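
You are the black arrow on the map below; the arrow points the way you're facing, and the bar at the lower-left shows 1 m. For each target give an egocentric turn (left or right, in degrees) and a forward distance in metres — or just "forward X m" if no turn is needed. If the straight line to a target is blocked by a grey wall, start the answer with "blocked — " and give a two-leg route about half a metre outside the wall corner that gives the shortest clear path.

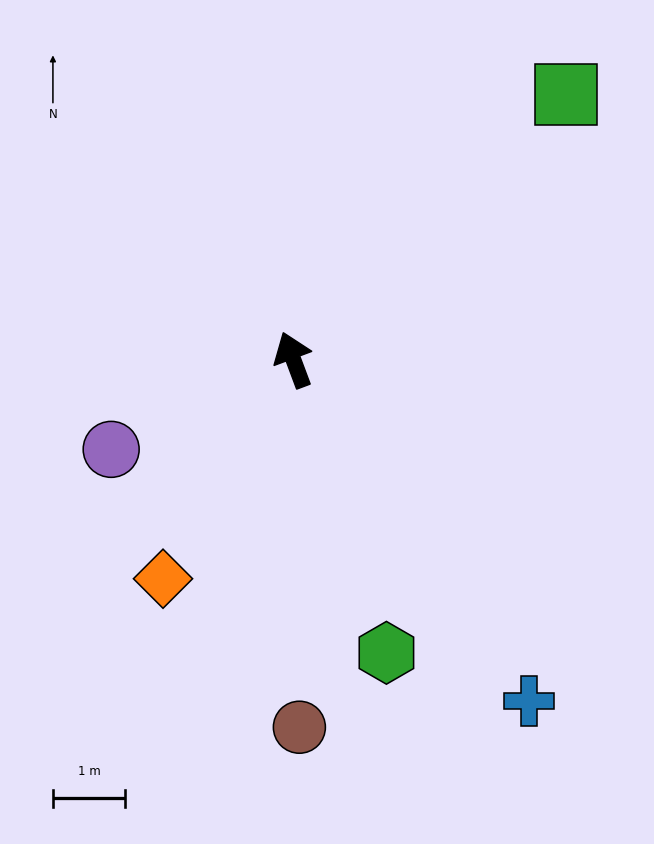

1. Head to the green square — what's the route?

turn right 66°, forward 5.2 m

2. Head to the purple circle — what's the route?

turn left 96°, forward 2.8 m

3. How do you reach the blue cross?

turn right 166°, forward 5.7 m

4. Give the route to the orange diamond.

turn left 129°, forward 3.5 m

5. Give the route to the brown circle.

turn left 160°, forward 5.1 m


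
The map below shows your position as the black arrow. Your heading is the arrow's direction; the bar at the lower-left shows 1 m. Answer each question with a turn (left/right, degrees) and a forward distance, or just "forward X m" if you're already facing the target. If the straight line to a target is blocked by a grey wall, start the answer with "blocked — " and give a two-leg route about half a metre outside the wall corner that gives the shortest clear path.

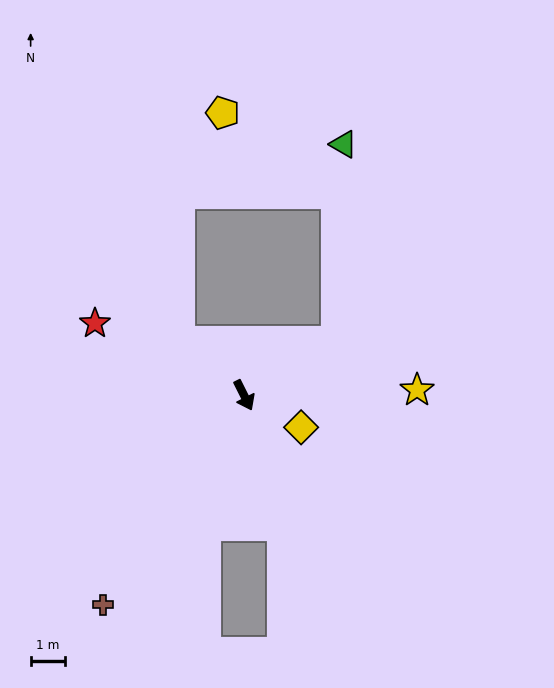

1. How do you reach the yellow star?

turn left 65°, forward 5.0 m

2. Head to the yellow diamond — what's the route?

turn left 34°, forward 1.9 m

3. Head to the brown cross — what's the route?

turn right 61°, forward 7.3 m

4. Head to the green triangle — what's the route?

blocked — turn left 94°, forward 3.1 m, then turn left 57°, forward 5.6 m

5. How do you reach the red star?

turn right 142°, forward 4.8 m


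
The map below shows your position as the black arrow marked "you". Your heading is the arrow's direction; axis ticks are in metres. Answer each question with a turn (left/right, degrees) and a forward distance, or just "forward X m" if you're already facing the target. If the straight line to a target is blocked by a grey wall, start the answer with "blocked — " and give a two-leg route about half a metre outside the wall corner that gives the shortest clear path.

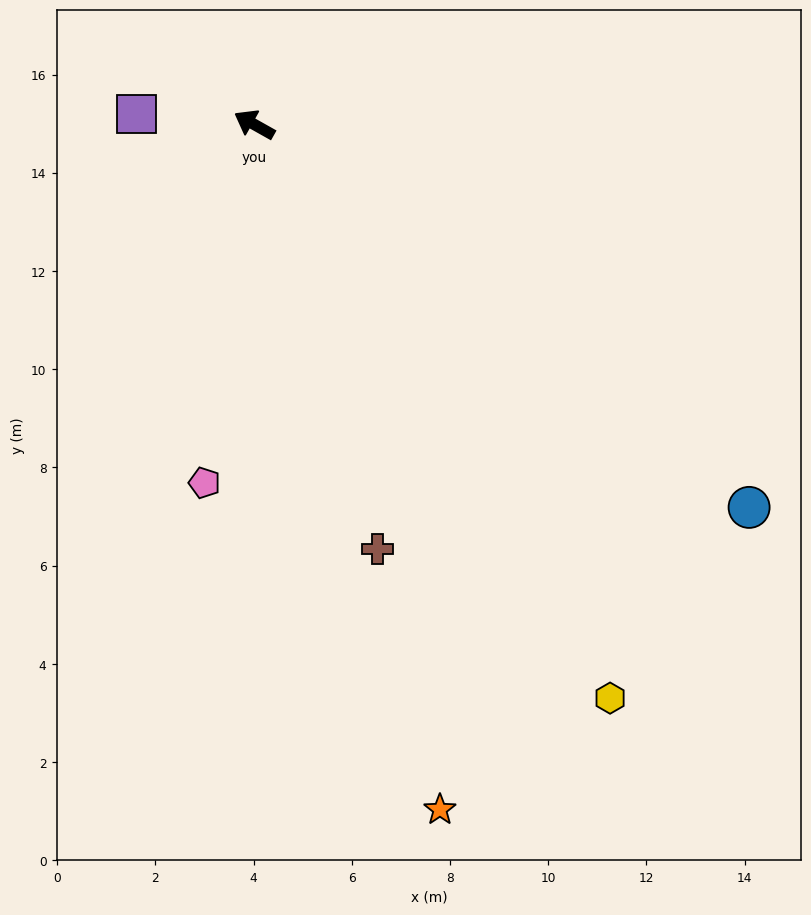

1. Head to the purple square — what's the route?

turn left 24°, forward 2.4 m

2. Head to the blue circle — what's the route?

turn left 172°, forward 12.7 m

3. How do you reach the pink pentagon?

turn left 111°, forward 7.4 m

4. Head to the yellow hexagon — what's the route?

turn left 151°, forward 13.7 m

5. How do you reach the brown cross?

turn left 136°, forward 9.0 m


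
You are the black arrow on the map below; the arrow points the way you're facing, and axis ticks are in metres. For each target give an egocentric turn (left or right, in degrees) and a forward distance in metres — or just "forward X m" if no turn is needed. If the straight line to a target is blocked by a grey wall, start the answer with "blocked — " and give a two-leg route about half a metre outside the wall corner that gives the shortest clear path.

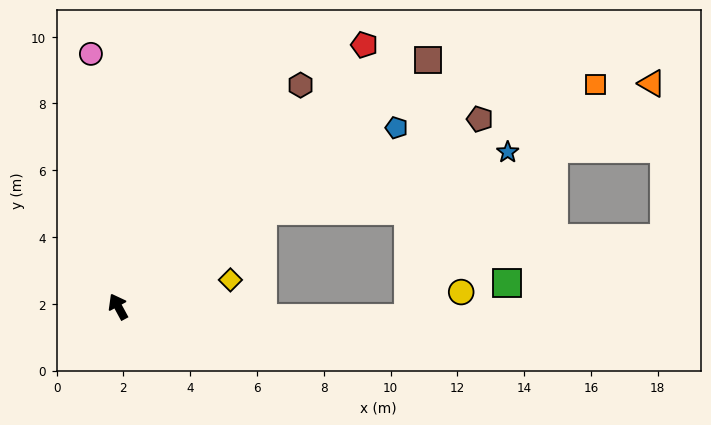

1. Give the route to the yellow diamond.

turn right 105°, forward 3.5 m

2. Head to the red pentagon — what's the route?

turn right 72°, forward 10.8 m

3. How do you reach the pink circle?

turn right 22°, forward 7.6 m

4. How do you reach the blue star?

blocked — turn right 85°, forward 5.2 m, then turn right 20°, forward 7.5 m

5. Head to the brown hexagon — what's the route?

turn right 68°, forward 8.6 m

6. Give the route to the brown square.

turn right 80°, forward 11.9 m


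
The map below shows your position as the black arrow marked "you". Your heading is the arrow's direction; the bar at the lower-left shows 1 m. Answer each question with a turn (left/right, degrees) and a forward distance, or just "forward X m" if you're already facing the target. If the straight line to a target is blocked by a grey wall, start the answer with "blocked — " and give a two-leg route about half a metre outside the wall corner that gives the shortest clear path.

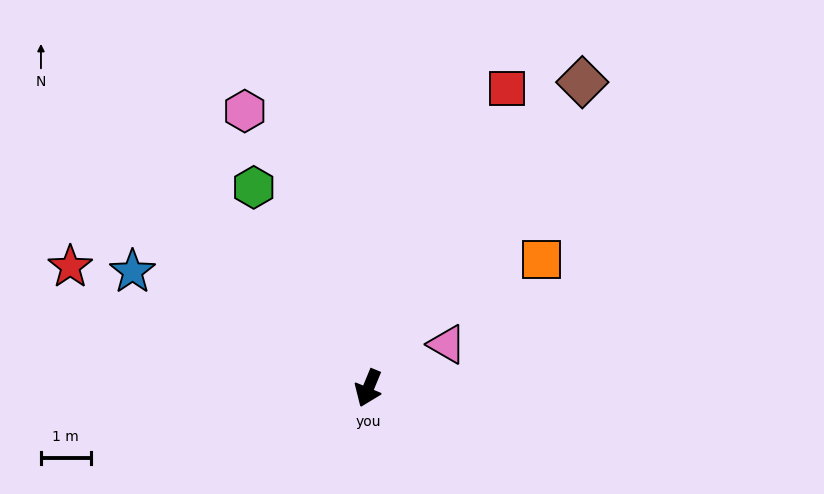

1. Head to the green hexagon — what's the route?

turn right 128°, forward 4.7 m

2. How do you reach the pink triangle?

turn left 142°, forward 1.8 m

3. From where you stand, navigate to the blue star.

turn right 94°, forward 5.3 m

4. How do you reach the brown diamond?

turn left 167°, forward 7.5 m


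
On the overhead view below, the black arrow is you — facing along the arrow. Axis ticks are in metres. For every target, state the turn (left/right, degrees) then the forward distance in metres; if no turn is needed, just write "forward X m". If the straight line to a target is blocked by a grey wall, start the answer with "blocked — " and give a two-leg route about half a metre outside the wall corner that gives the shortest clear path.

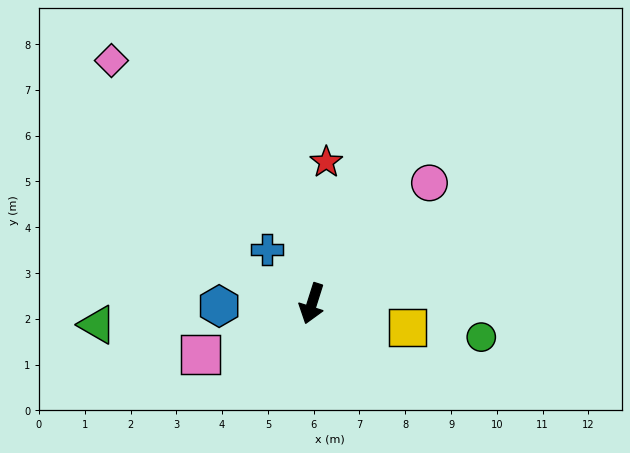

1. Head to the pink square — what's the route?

turn right 48°, forward 2.7 m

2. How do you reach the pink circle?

turn left 153°, forward 3.7 m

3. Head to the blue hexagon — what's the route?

turn right 71°, forward 2.0 m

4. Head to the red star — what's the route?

turn right 168°, forward 3.1 m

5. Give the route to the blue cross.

turn right 123°, forward 1.5 m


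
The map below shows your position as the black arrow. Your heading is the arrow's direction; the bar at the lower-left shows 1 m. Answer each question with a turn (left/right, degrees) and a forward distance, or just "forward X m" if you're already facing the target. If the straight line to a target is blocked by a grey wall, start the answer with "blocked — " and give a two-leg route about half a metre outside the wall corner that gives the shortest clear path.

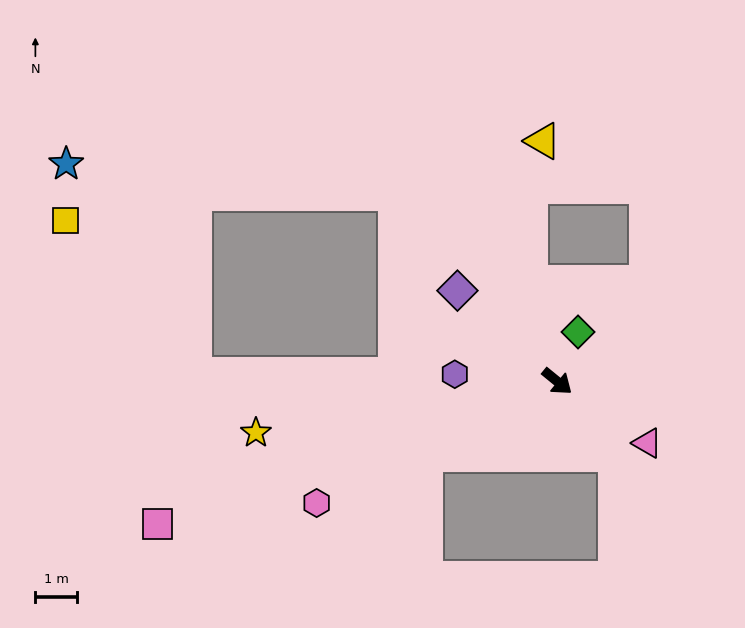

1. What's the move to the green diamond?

turn left 106°, forward 1.3 m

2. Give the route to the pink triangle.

turn left 5°, forward 2.6 m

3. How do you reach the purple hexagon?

turn right 145°, forward 2.5 m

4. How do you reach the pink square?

turn right 121°, forward 10.2 m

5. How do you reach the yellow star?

turn right 131°, forward 7.3 m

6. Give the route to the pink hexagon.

turn right 114°, forward 6.5 m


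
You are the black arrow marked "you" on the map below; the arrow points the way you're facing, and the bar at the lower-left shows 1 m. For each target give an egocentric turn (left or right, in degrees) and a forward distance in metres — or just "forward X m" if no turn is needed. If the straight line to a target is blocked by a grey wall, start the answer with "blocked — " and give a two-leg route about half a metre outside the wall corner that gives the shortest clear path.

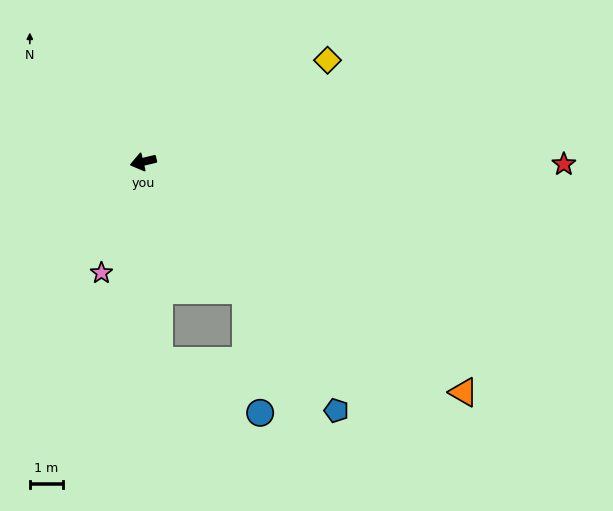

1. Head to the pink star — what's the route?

turn left 56°, forward 3.6 m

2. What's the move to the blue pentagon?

turn left 114°, forward 9.6 m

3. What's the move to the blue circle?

blocked — turn left 115°, forward 5.0 m, then turn right 32°, forward 3.8 m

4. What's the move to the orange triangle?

turn left 131°, forward 12.0 m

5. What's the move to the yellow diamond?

turn right 165°, forward 6.4 m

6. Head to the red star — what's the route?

turn left 166°, forward 12.8 m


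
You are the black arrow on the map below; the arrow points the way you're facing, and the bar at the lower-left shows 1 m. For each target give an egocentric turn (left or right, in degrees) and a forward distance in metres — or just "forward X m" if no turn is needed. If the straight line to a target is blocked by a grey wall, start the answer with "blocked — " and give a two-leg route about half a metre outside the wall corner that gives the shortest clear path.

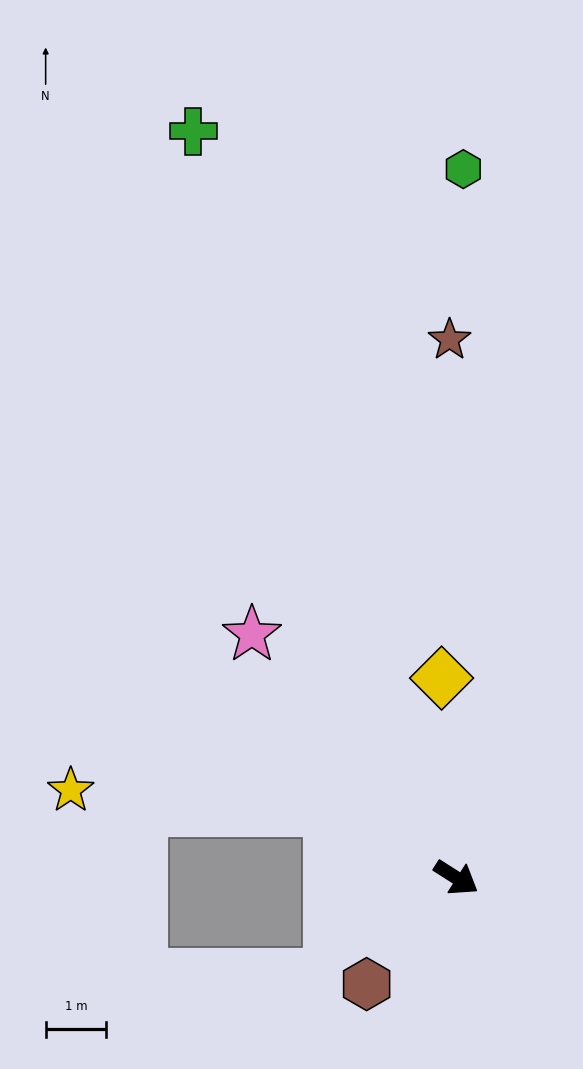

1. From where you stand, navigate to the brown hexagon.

turn right 98°, forward 2.3 m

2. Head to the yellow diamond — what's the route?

turn left 127°, forward 3.3 m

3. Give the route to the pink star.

turn left 163°, forward 5.2 m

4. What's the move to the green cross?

turn left 142°, forward 13.1 m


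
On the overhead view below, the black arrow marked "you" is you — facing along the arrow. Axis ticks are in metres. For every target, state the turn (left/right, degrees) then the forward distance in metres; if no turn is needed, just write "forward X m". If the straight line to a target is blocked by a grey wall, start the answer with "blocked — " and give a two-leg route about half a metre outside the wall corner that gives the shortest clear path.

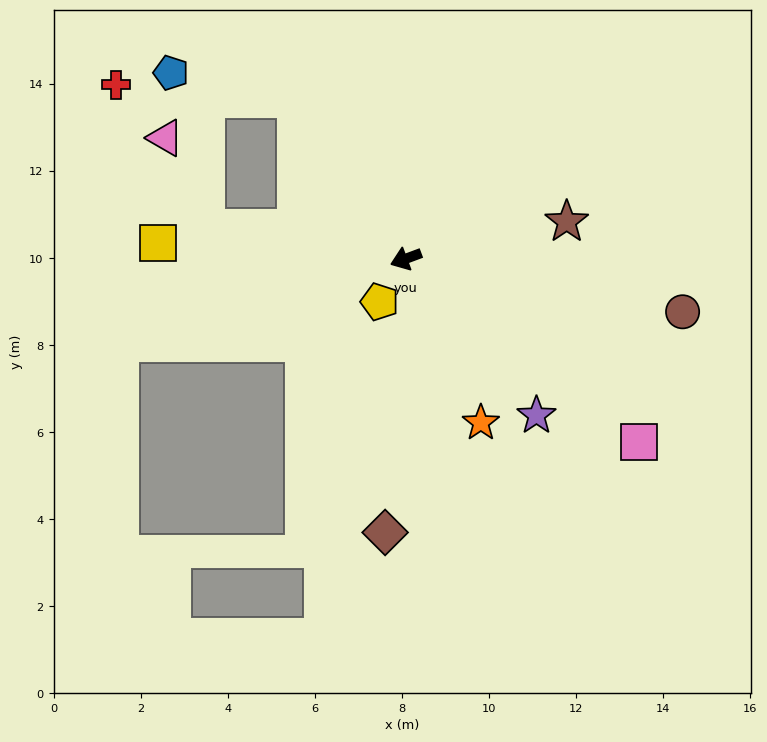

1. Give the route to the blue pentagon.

blocked — turn right 76°, forward 4.5 m, then turn left 43°, forward 2.9 m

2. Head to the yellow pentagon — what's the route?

turn left 38°, forward 1.2 m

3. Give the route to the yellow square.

turn right 24°, forward 5.7 m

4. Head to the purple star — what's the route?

turn left 109°, forward 4.7 m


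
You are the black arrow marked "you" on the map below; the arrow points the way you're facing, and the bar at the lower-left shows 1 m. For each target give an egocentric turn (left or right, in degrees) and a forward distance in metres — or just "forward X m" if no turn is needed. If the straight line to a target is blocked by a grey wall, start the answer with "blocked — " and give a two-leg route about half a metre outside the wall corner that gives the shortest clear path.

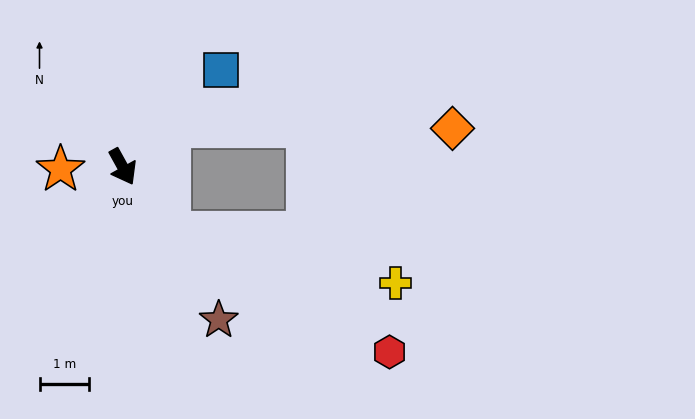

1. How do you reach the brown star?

turn left 3°, forward 3.6 m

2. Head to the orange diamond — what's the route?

blocked — turn left 102°, forward 1.2 m, then turn right 41°, forward 5.7 m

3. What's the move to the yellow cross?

blocked — turn left 7°, forward 1.6 m, then turn left 41°, forward 4.6 m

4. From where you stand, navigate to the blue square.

turn left 105°, forward 2.8 m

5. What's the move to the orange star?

turn right 117°, forward 1.2 m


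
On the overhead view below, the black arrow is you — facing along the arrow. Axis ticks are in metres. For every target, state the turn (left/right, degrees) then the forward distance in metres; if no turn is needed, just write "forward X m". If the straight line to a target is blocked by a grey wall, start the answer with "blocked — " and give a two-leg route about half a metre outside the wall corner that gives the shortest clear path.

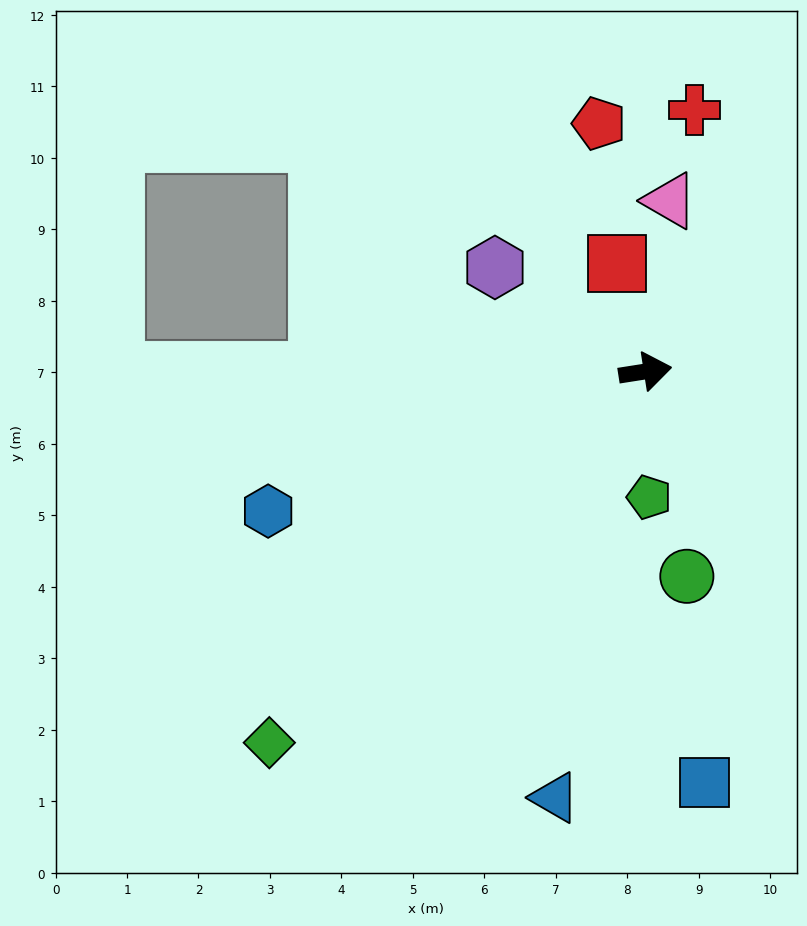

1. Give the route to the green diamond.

turn right 144°, forward 7.4 m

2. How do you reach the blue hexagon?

turn right 169°, forward 5.6 m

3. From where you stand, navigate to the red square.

turn left 96°, forward 1.6 m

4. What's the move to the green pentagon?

turn right 97°, forward 1.8 m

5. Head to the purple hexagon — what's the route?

turn left 136°, forward 2.6 m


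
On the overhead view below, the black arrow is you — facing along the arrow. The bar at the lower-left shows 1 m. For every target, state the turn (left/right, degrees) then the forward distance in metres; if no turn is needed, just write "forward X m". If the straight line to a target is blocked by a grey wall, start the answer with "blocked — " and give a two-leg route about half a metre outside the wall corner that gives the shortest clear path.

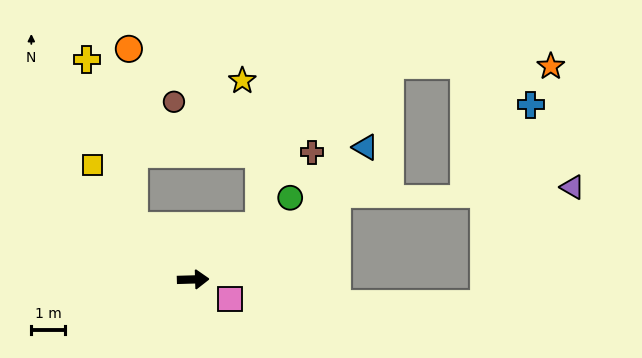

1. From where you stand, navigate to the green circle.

turn left 38°, forward 3.8 m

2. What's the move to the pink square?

turn right 29°, forward 1.2 m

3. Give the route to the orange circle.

blocked — turn left 136°, forward 2.4 m, then turn right 46°, forward 5.3 m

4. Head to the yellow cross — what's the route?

blocked — turn left 136°, forward 2.4 m, then turn right 32°, forward 5.1 m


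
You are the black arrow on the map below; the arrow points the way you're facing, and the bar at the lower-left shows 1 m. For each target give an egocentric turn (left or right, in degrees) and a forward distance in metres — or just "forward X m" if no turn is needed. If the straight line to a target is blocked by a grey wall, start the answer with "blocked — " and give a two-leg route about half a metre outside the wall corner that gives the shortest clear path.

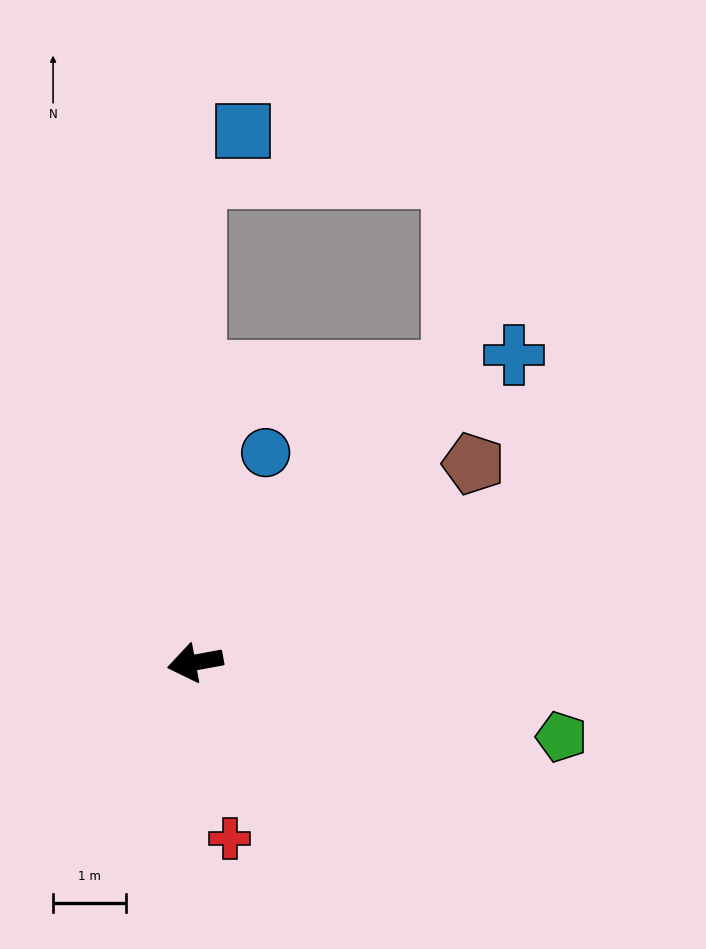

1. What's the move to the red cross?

turn left 91°, forward 2.5 m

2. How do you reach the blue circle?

turn right 119°, forward 3.0 m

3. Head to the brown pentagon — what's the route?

turn right 155°, forward 4.7 m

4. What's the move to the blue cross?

turn right 147°, forward 6.1 m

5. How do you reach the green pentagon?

turn left 158°, forward 5.1 m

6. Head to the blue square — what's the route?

blocked — turn right 100°, forward 6.7 m, then turn right 46°, forward 0.9 m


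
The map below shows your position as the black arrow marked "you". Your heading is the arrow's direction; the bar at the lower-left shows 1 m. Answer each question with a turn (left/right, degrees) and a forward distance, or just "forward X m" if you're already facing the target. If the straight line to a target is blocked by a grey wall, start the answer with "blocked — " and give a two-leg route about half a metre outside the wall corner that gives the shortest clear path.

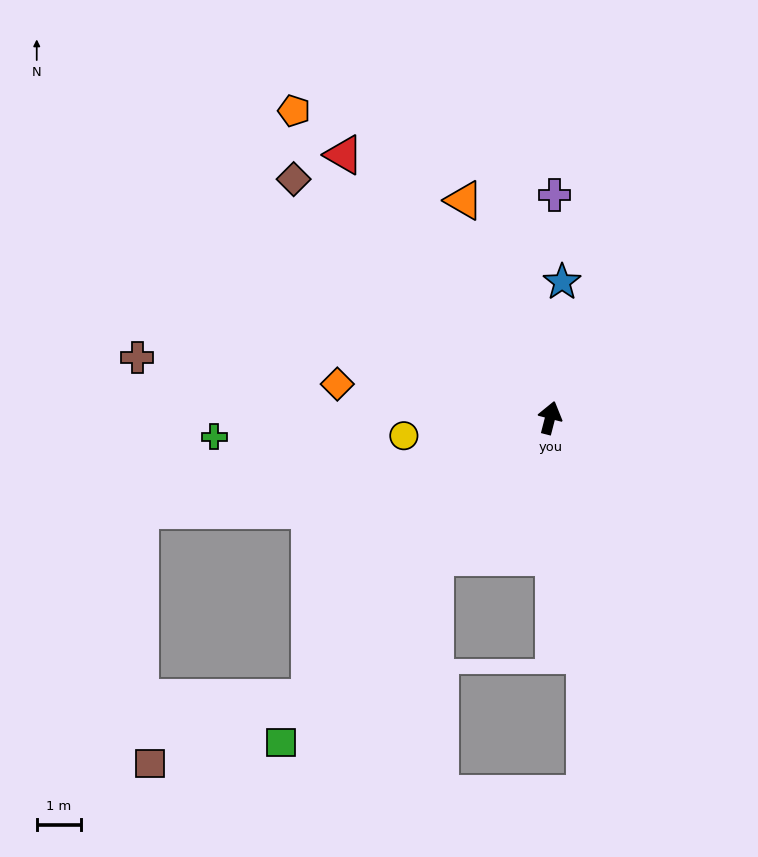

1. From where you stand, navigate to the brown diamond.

turn left 62°, forward 8.0 m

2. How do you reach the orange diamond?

turn left 95°, forward 4.9 m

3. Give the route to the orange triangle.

turn left 36°, forward 5.3 m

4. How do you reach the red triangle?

turn left 53°, forward 7.6 m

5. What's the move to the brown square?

blocked — turn left 154°, forward 8.4 m, then turn right 27°, forward 3.9 m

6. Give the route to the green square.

turn left 155°, forward 9.6 m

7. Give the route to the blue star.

turn left 9°, forward 3.1 m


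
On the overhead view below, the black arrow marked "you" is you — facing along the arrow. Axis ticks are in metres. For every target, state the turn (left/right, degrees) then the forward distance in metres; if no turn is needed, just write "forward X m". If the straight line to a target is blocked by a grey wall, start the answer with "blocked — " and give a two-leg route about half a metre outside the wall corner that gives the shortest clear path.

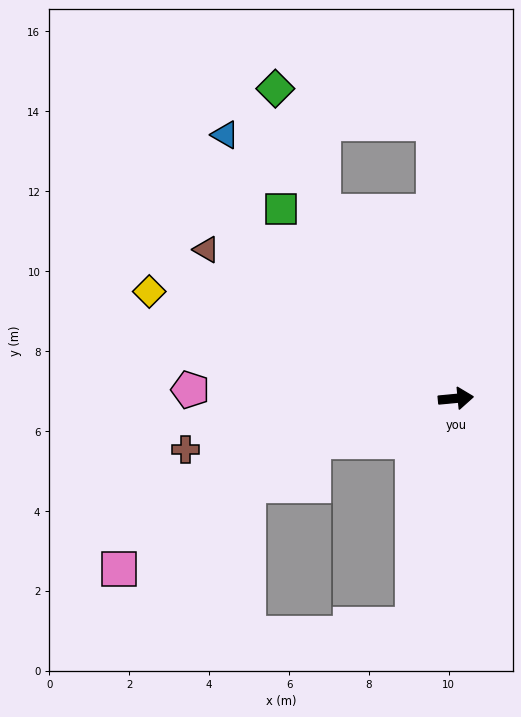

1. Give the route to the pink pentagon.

turn left 173°, forward 6.7 m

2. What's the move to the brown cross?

turn right 175°, forward 6.9 m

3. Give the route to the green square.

turn left 127°, forward 6.4 m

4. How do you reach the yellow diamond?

turn left 155°, forward 8.1 m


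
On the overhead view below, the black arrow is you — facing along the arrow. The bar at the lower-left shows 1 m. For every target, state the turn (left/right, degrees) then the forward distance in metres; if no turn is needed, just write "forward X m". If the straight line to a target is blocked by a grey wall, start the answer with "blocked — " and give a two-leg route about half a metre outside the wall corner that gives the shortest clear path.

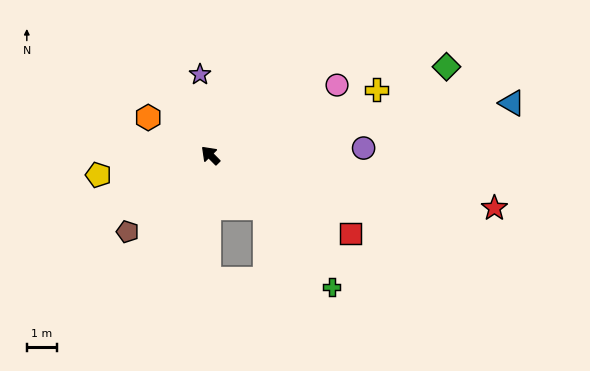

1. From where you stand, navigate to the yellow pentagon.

turn left 55°, forward 3.8 m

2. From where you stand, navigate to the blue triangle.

turn right 125°, forward 10.2 m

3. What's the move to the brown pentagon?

turn left 88°, forward 3.8 m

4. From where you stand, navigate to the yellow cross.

turn right 113°, forward 5.9 m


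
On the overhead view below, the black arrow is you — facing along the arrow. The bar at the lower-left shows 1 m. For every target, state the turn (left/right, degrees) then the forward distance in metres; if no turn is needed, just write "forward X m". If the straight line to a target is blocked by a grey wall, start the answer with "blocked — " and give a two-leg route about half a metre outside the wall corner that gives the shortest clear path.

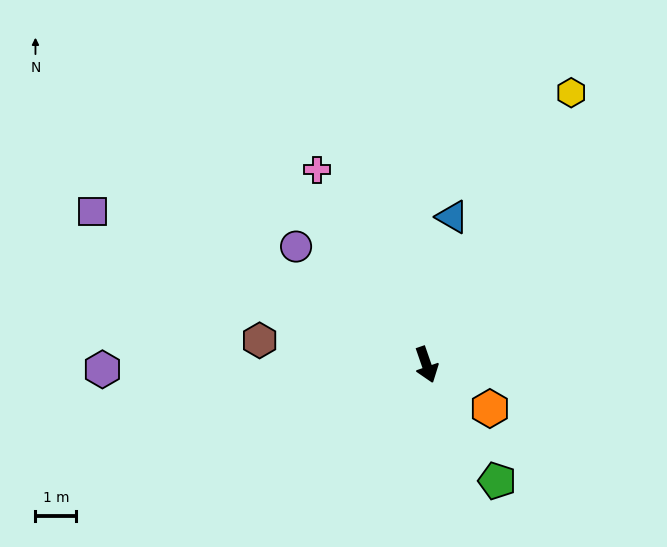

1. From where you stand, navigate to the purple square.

turn right 134°, forward 9.0 m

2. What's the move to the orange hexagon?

turn left 36°, forward 1.9 m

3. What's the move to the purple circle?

turn right 151°, forward 4.3 m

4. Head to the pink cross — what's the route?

turn right 170°, forward 5.5 m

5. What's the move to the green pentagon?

turn left 12°, forward 3.3 m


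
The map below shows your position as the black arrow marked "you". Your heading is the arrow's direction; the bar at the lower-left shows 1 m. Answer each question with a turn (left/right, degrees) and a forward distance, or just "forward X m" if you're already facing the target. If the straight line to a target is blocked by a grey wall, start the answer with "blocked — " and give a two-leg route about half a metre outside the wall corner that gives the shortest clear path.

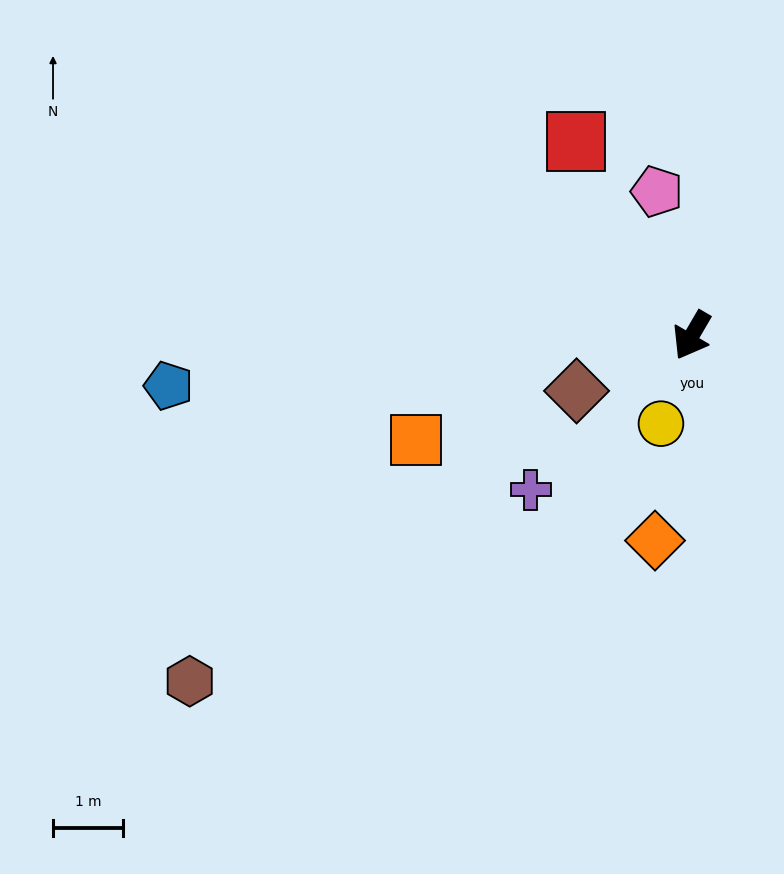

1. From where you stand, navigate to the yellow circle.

turn left 11°, forward 1.3 m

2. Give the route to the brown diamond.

turn right 34°, forward 1.8 m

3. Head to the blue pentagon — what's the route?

turn right 54°, forward 7.5 m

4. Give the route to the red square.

turn right 119°, forward 3.2 m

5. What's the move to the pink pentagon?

turn right 136°, forward 2.1 m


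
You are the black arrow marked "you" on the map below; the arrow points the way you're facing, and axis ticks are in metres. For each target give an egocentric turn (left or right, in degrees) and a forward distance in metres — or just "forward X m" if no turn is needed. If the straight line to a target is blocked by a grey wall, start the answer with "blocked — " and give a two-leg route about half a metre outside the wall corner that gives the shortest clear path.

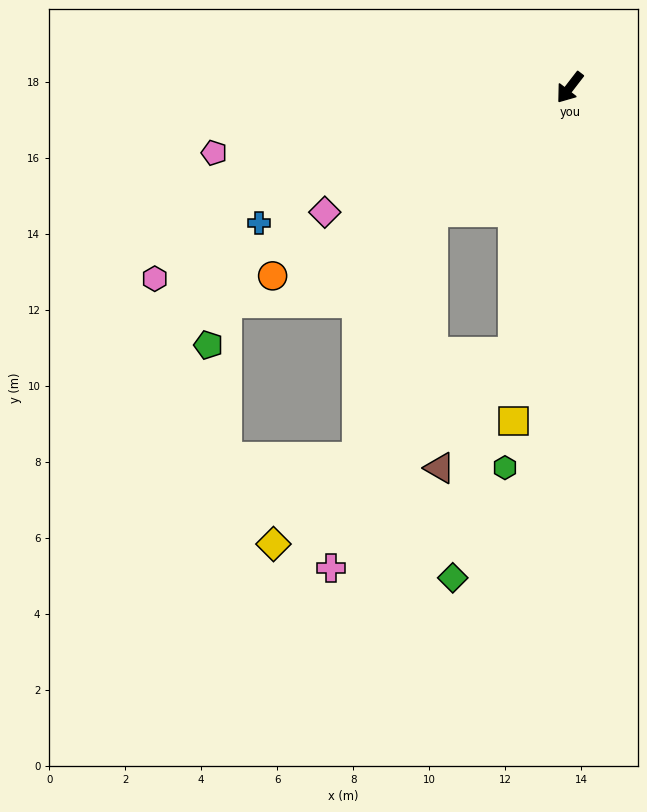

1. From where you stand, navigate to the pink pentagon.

turn right 42°, forward 9.5 m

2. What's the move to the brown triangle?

blocked — turn left 26°, forward 7.1 m, then turn right 21°, forward 3.6 m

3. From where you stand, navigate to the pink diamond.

turn right 25°, forward 7.2 m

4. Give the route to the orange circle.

turn right 20°, forward 9.3 m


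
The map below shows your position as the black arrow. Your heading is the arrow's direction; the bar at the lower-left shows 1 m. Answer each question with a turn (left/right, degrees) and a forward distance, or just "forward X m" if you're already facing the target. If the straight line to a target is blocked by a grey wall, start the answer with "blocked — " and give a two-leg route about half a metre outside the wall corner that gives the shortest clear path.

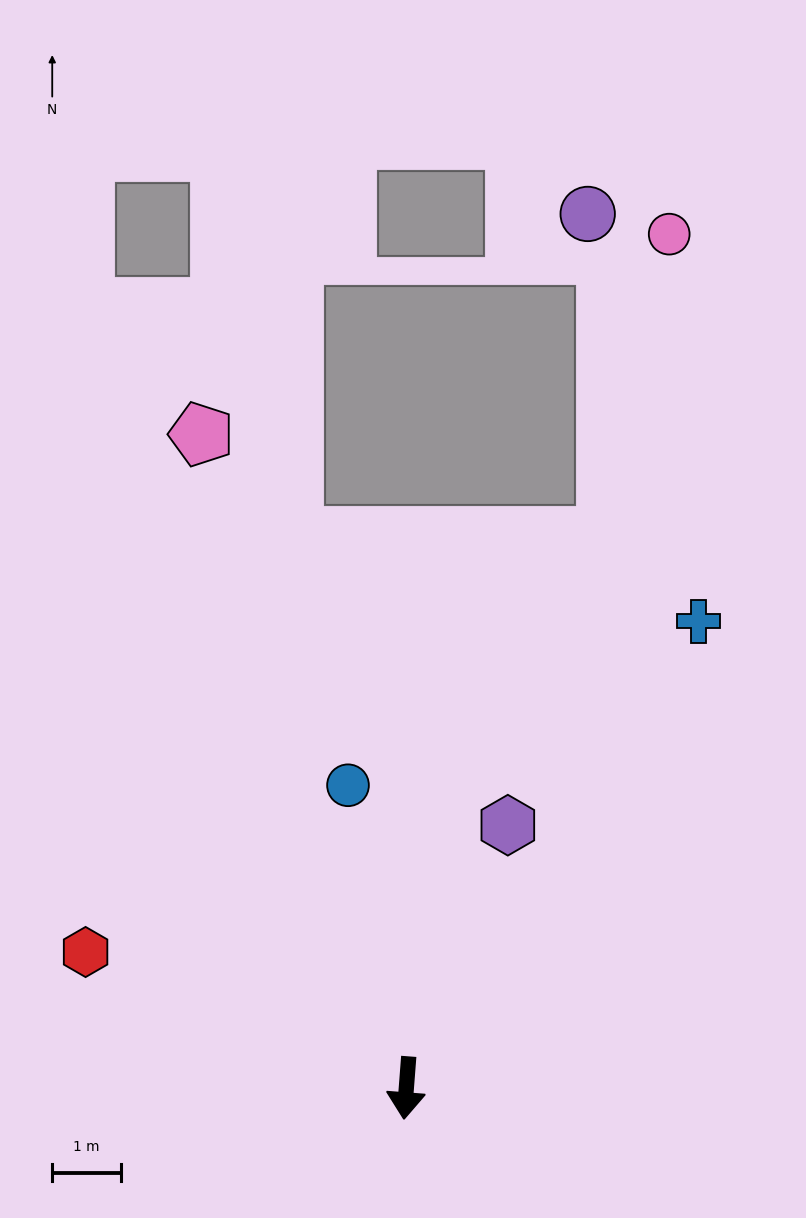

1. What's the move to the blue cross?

turn left 152°, forward 8.0 m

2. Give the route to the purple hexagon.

turn left 163°, forward 4.1 m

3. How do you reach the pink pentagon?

turn right 158°, forward 10.0 m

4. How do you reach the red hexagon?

turn right 109°, forward 5.1 m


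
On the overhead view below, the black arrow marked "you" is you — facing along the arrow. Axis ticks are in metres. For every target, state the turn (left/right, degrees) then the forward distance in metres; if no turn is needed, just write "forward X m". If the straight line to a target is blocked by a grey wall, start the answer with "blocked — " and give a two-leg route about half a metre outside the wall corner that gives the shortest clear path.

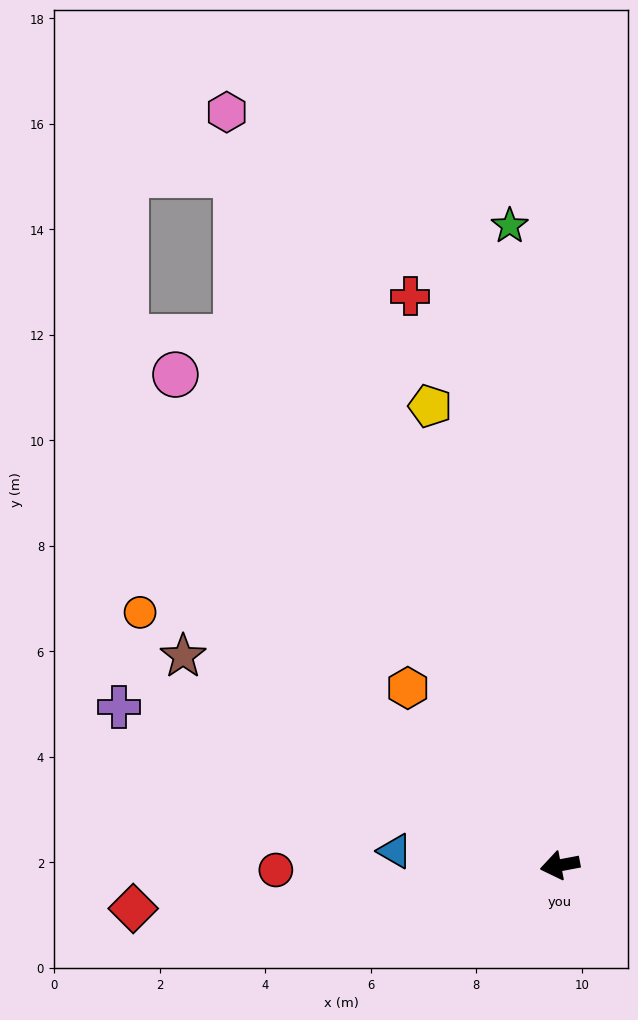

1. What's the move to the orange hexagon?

turn right 60°, forward 4.4 m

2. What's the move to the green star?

turn right 96°, forward 12.2 m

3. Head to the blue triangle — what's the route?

turn right 16°, forward 3.1 m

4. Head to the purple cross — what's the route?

turn right 30°, forward 8.9 m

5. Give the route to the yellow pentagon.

turn right 85°, forward 9.0 m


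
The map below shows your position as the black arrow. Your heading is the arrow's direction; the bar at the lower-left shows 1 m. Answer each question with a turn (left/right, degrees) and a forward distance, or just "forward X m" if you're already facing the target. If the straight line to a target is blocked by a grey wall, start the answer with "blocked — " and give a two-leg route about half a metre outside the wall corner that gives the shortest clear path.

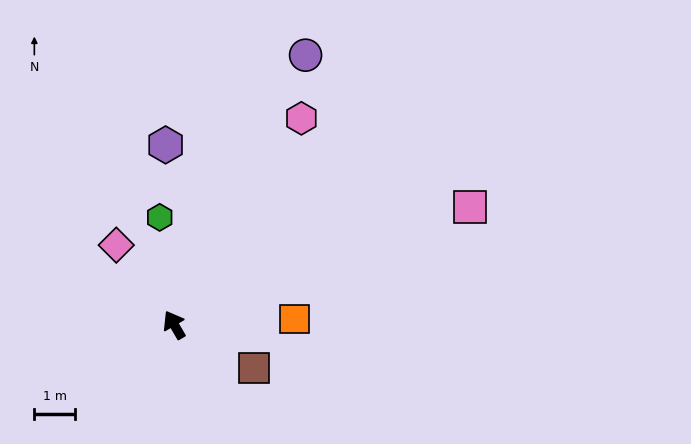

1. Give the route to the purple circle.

turn right 56°, forward 7.4 m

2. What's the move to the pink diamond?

turn left 6°, forward 2.4 m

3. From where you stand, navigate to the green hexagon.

turn right 23°, forward 2.7 m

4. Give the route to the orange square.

turn right 117°, forward 3.0 m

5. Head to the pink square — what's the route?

turn right 99°, forward 7.8 m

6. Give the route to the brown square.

turn right 149°, forward 2.2 m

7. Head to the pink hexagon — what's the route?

turn right 62°, forward 6.0 m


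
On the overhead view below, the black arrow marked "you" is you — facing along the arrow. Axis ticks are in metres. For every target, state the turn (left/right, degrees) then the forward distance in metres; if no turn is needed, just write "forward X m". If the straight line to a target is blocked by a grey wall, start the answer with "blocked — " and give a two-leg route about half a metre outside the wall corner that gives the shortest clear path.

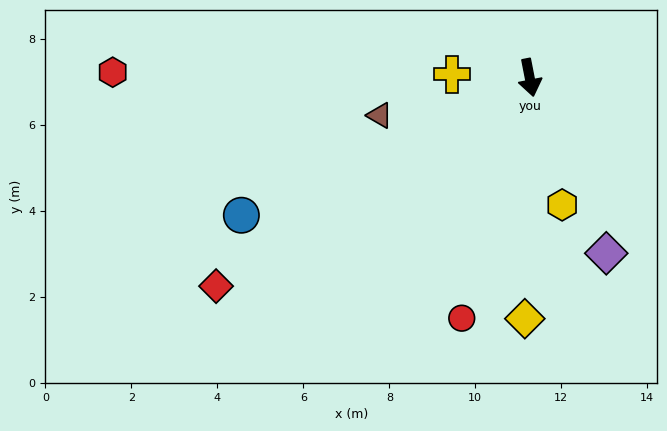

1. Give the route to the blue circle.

turn right 76°, forward 7.4 m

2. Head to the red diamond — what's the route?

turn right 67°, forward 8.8 m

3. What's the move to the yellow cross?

turn right 104°, forward 1.8 m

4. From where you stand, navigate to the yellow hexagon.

turn left 3°, forward 3.1 m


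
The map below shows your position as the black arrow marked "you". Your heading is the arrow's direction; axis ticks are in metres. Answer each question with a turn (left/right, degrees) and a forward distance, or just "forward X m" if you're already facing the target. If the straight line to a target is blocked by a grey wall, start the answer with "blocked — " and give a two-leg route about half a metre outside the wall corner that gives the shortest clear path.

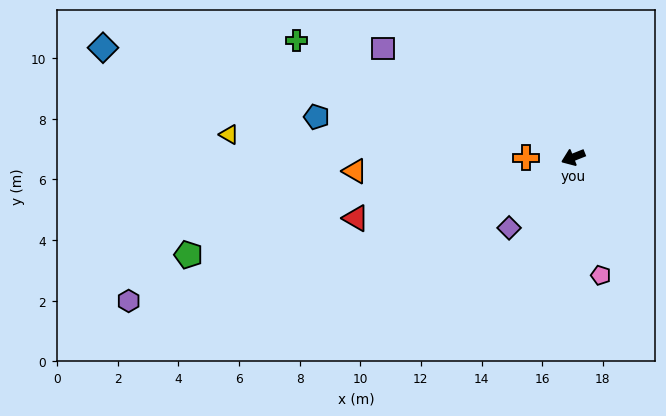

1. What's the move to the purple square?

turn right 51°, forward 7.2 m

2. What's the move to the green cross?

turn right 45°, forward 9.9 m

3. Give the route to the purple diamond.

turn left 26°, forward 3.1 m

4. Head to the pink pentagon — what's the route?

turn left 81°, forward 4.0 m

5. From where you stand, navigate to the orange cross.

turn right 21°, forward 1.6 m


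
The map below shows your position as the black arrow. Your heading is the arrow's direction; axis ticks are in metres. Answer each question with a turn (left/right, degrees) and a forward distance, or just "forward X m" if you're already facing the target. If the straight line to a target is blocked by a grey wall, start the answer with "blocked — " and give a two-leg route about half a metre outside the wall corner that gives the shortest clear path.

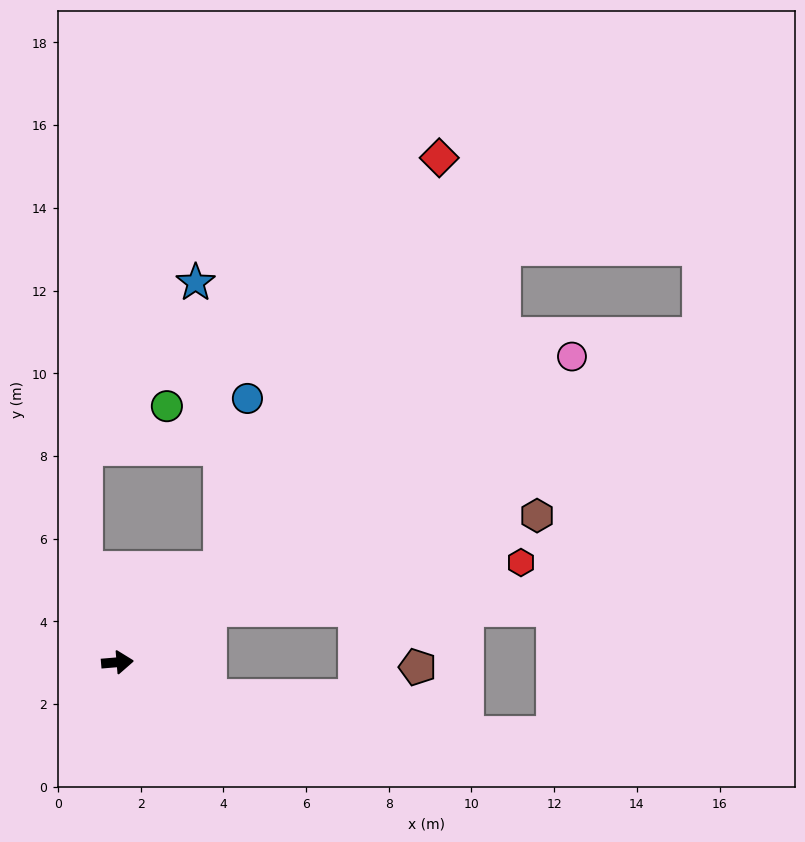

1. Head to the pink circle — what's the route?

turn left 29°, forward 13.2 m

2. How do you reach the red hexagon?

blocked — turn left 25°, forward 2.6 m, then turn right 21°, forward 7.6 m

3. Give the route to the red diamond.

blocked — turn left 37°, forward 3.4 m, then turn left 20°, forward 11.2 m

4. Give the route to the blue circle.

blocked — turn left 37°, forward 3.4 m, then turn left 39°, forward 4.2 m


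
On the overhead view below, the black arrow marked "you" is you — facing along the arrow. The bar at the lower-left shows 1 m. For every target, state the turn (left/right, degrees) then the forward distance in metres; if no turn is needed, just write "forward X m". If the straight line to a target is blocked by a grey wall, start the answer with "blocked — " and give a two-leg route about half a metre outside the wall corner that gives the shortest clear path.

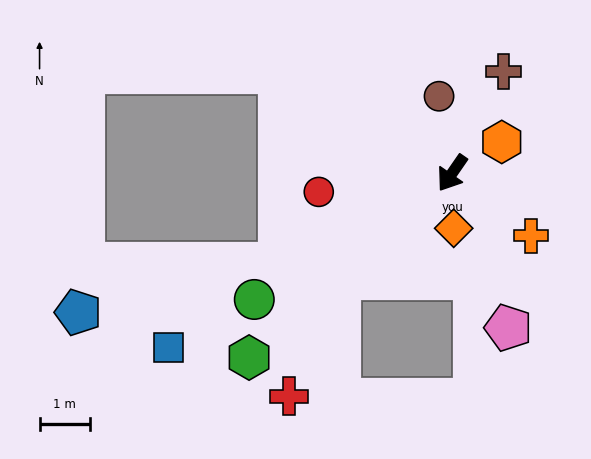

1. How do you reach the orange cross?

turn left 86°, forward 2.0 m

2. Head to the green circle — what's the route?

turn right 23°, forward 4.7 m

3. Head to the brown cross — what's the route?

turn right 172°, forward 2.3 m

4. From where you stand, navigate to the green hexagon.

turn right 13°, forward 5.5 m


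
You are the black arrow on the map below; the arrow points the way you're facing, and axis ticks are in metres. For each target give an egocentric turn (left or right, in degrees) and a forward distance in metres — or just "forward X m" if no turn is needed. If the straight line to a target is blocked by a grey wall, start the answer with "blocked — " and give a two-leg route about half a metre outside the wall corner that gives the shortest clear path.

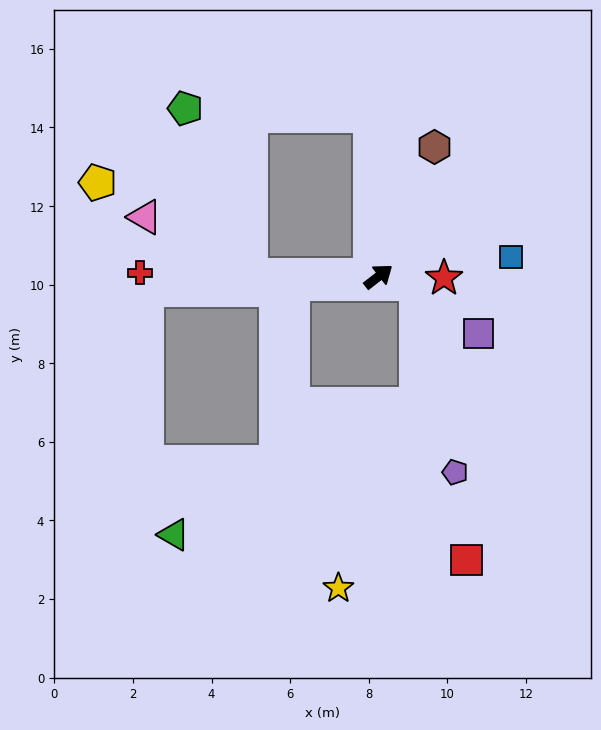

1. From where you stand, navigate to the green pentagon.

blocked — turn left 142°, forward 3.2 m, then turn right 68°, forward 4.6 m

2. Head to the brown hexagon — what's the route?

turn left 29°, forward 3.6 m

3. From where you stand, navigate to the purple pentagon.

blocked — turn right 49°, forward 1.0 m, then turn right 67°, forward 4.9 m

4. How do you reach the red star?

turn right 39°, forward 1.7 m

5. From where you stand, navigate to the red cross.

turn left 141°, forward 6.1 m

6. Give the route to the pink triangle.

blocked — turn left 142°, forward 3.2 m, then turn right 29°, forward 3.1 m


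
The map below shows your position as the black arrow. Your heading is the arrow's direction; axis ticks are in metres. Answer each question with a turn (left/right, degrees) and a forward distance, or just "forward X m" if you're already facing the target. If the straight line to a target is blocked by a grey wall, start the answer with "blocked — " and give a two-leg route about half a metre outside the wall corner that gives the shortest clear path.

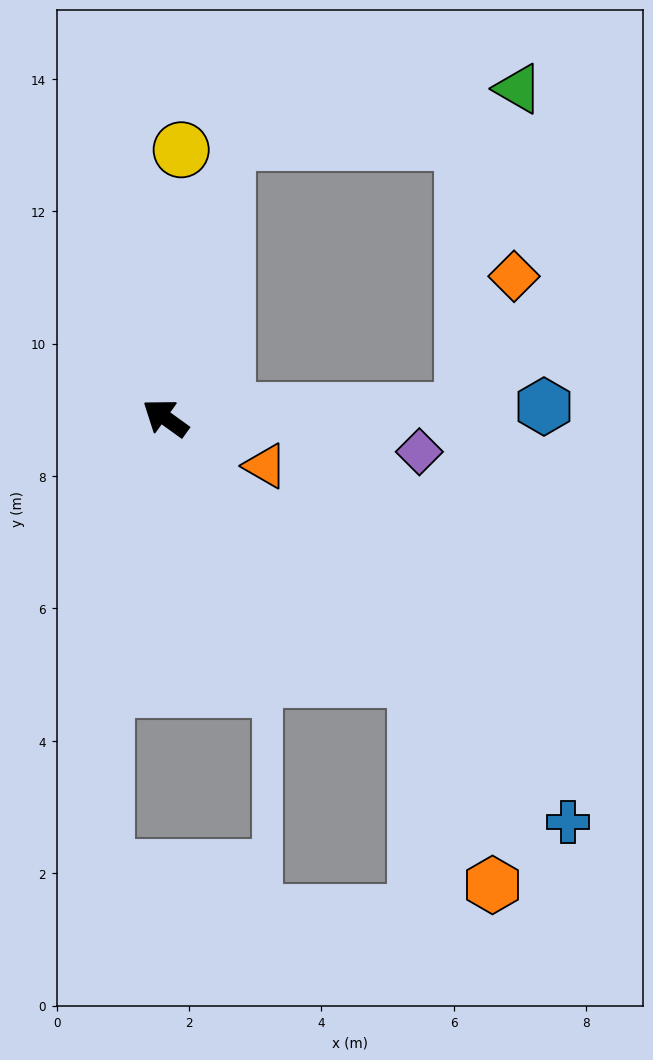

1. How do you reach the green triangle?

blocked — turn right 67°, forward 4.3 m, then turn right 67°, forward 4.5 m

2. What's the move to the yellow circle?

turn right 58°, forward 4.1 m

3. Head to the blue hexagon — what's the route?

turn right 143°, forward 5.7 m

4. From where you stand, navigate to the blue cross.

turn left 171°, forward 8.6 m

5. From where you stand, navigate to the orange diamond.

blocked — turn right 143°, forward 4.5 m, then turn left 68°, forward 2.2 m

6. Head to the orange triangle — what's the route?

turn right 170°, forward 1.7 m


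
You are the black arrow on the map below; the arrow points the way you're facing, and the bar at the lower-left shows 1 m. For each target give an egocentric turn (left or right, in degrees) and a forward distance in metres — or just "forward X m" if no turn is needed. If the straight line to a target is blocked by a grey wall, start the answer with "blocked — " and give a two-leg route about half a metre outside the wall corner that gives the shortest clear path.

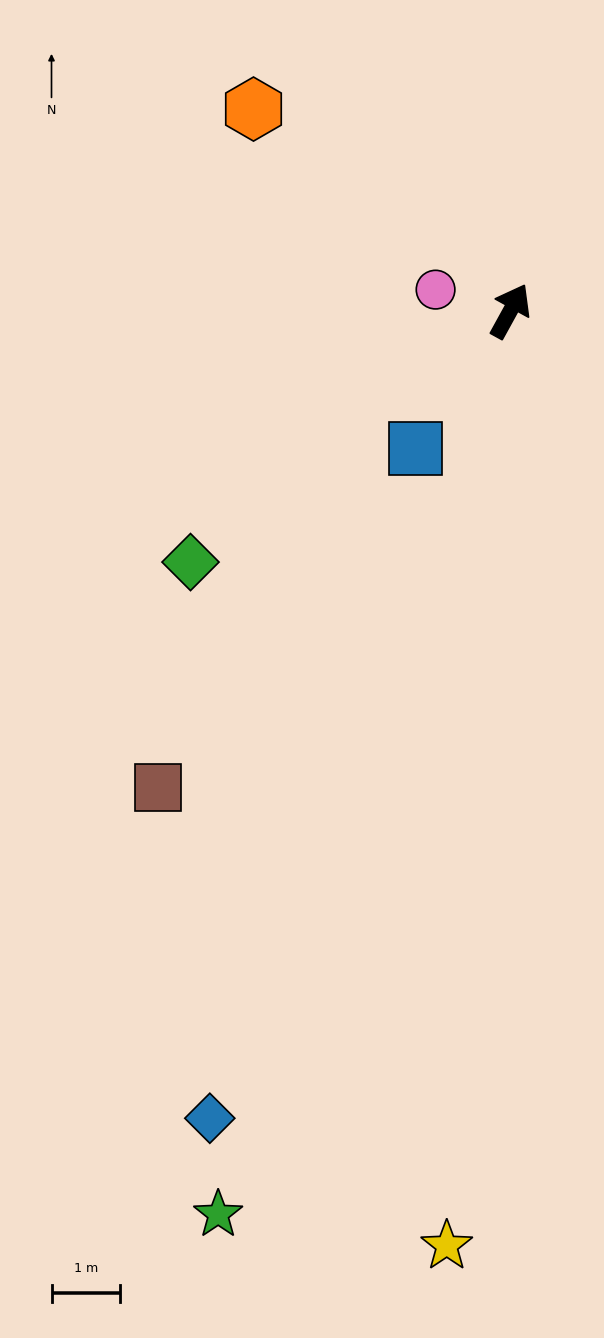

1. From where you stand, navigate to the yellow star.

turn right 155°, forward 13.6 m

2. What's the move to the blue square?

turn left 174°, forward 2.4 m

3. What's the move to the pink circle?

turn left 103°, forward 1.1 m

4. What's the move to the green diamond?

turn left 157°, forward 5.9 m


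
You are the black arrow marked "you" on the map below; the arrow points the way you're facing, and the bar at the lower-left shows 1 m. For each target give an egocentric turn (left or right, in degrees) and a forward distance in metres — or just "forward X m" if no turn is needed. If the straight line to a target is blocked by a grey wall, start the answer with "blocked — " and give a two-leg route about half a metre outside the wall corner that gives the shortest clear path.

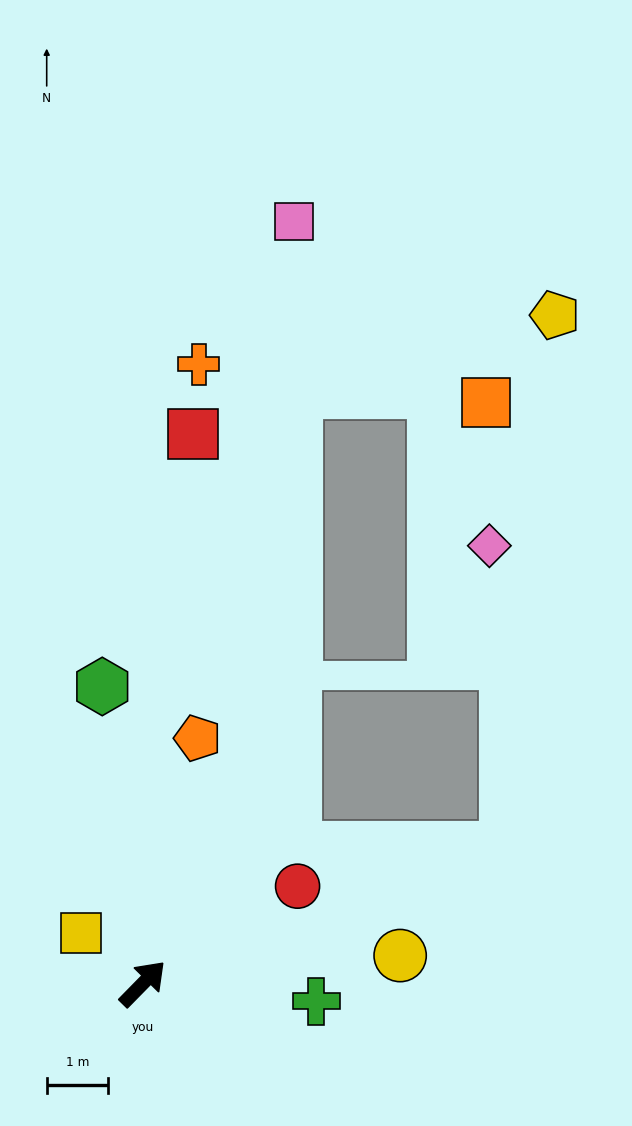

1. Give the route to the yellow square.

turn left 95°, forward 1.3 m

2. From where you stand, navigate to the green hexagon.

turn left 52°, forward 4.9 m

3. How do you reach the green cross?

turn right 51°, forward 2.8 m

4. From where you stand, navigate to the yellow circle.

turn right 39°, forward 4.2 m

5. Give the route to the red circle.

turn right 13°, forward 3.0 m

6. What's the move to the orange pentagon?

turn left 32°, forward 4.1 m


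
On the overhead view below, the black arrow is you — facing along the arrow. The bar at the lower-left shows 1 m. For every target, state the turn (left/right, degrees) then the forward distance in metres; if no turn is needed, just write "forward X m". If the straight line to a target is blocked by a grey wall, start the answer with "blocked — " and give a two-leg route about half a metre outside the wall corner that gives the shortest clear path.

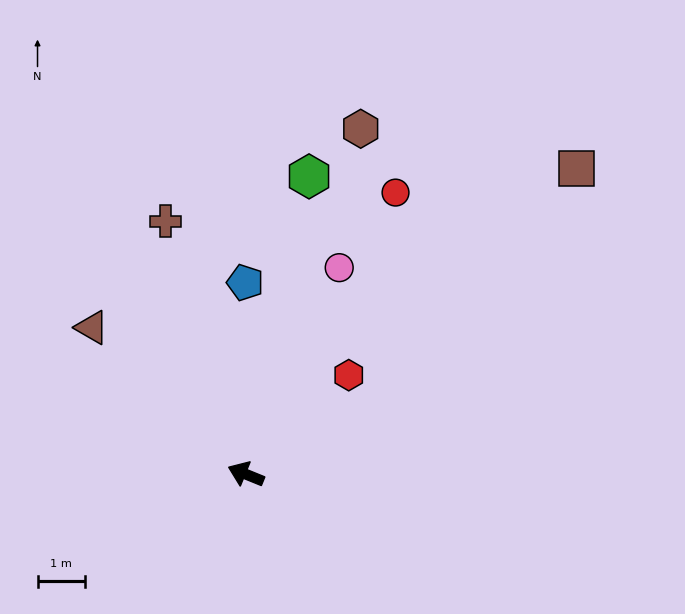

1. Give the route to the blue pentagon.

turn right 68°, forward 4.0 m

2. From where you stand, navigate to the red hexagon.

turn right 114°, forward 3.0 m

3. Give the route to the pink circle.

turn right 92°, forward 4.8 m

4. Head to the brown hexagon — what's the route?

turn right 86°, forward 7.7 m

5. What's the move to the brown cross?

turn right 50°, forward 5.6 m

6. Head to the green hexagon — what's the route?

turn right 80°, forward 6.4 m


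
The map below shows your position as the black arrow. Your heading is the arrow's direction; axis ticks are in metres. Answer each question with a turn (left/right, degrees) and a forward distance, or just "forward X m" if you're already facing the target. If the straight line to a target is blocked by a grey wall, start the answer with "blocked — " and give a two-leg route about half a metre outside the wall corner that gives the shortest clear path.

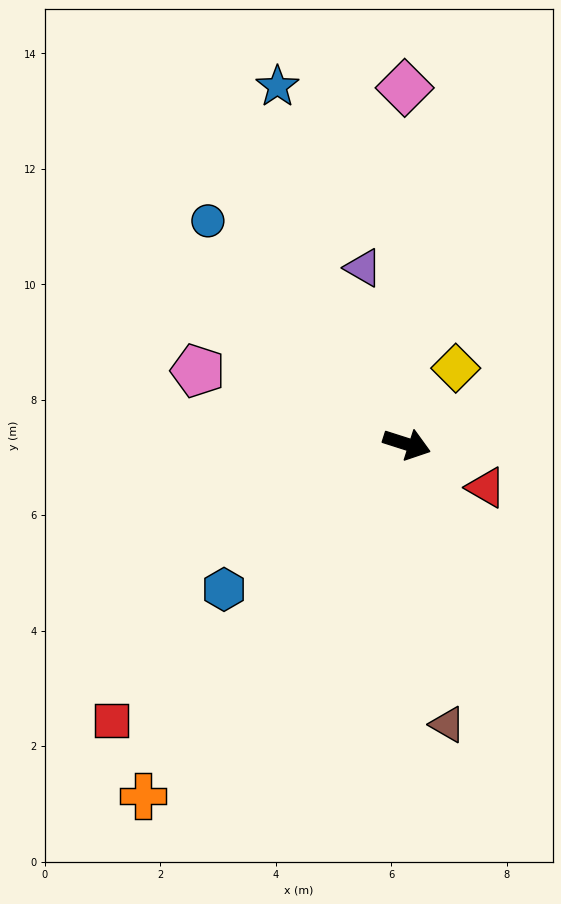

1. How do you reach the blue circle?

turn left 149°, forward 5.2 m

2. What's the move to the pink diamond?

turn left 108°, forward 6.2 m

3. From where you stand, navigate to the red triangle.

turn right 11°, forward 1.6 m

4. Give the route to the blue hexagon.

turn right 124°, forward 4.0 m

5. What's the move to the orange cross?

turn right 109°, forward 7.6 m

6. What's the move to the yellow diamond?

turn left 75°, forward 1.6 m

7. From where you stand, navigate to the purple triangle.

turn left 122°, forward 3.1 m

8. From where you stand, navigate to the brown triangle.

turn right 64°, forward 4.9 m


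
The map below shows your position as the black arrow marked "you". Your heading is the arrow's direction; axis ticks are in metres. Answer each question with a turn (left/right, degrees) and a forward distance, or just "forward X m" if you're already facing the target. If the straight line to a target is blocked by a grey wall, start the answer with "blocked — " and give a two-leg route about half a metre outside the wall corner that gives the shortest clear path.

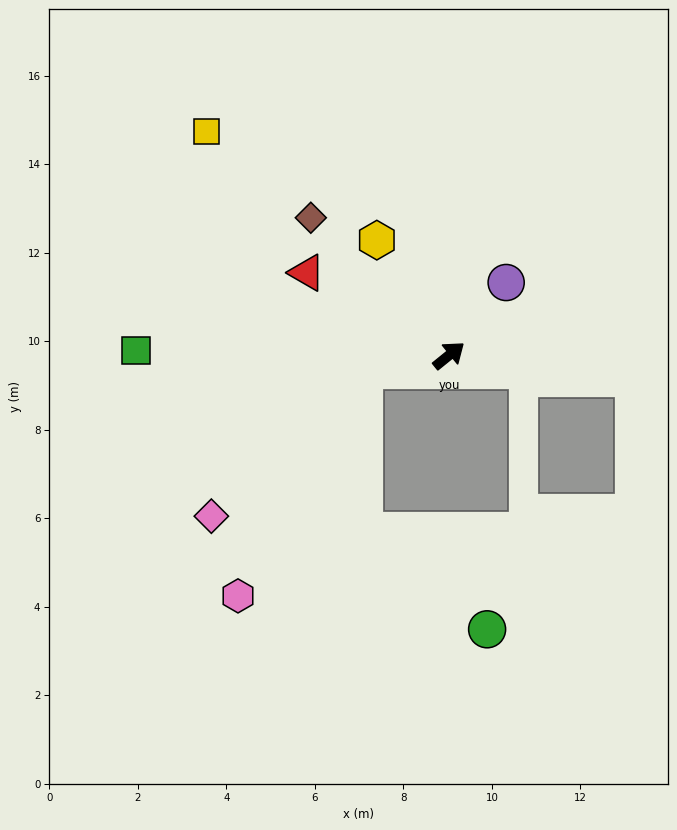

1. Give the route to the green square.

turn left 140°, forward 7.1 m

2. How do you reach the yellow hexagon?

turn left 83°, forward 3.1 m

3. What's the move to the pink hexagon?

blocked — turn left 151°, forward 2.0 m, then turn left 51°, forward 5.8 m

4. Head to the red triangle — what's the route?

turn left 111°, forward 3.7 m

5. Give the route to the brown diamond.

turn left 96°, forward 4.4 m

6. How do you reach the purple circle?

turn left 13°, forward 2.1 m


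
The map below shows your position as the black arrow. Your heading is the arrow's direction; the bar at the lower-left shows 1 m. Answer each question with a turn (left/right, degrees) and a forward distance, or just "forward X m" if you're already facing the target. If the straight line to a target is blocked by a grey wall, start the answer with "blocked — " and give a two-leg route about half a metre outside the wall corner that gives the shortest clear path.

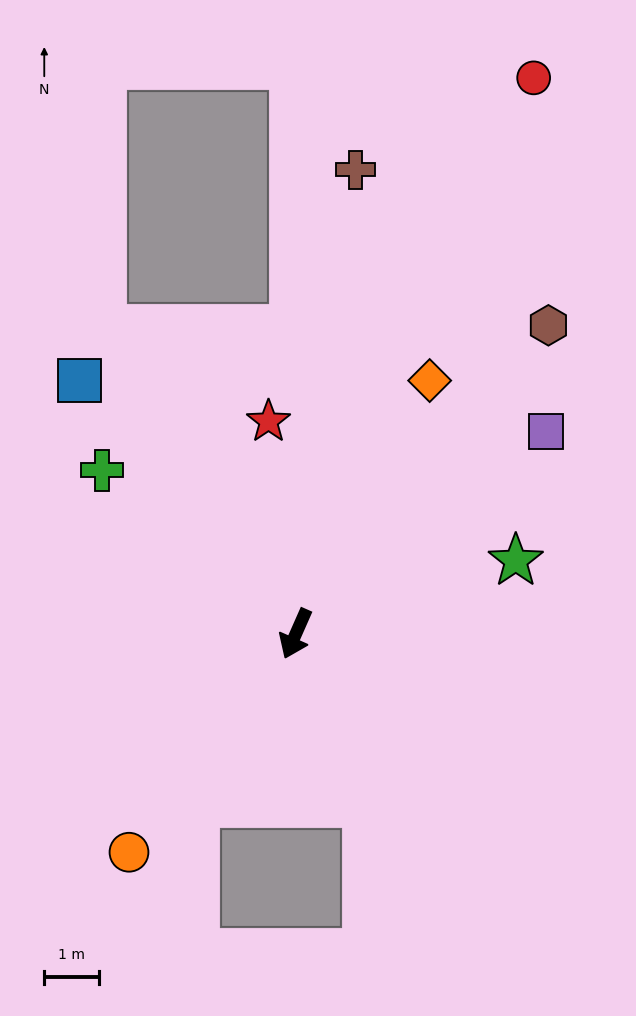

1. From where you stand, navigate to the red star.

turn right 149°, forward 3.9 m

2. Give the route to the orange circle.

turn right 14°, forward 5.0 m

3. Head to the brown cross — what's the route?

turn right 163°, forward 8.5 m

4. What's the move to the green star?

turn left 132°, forward 4.2 m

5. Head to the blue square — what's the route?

turn right 116°, forward 6.0 m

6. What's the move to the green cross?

turn right 106°, forward 4.6 m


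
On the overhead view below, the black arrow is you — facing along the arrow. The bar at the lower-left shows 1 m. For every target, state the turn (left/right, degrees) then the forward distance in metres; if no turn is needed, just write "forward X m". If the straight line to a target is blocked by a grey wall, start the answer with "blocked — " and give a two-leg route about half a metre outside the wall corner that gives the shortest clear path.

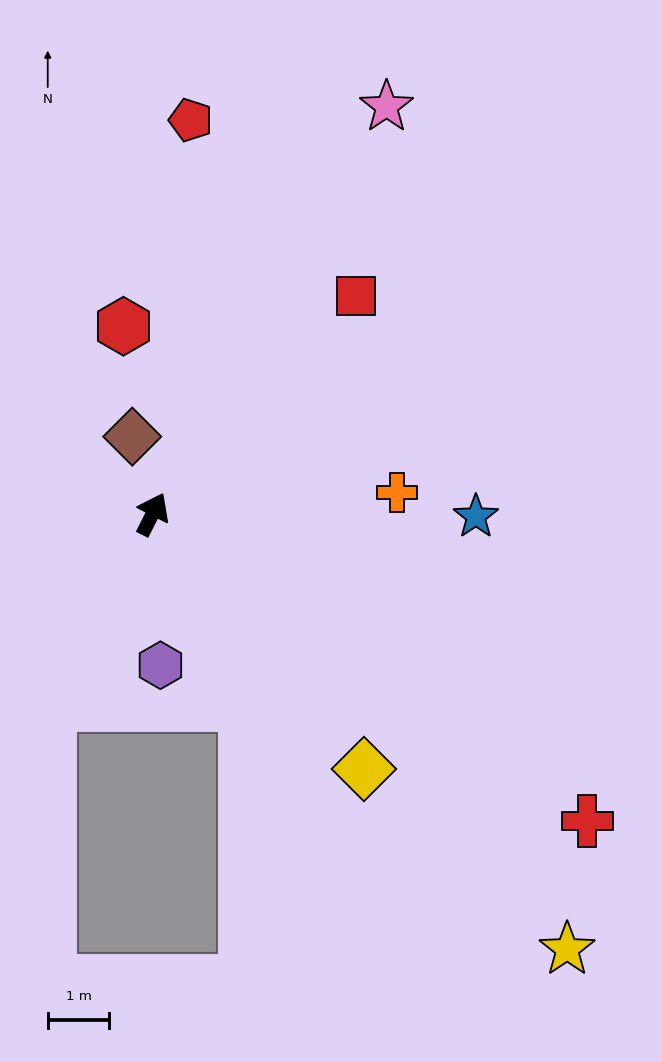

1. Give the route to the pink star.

turn right 3°, forward 7.6 m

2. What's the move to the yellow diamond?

turn right 114°, forward 5.4 m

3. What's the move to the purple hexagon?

turn right 150°, forward 2.5 m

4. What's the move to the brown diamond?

turn left 41°, forward 1.3 m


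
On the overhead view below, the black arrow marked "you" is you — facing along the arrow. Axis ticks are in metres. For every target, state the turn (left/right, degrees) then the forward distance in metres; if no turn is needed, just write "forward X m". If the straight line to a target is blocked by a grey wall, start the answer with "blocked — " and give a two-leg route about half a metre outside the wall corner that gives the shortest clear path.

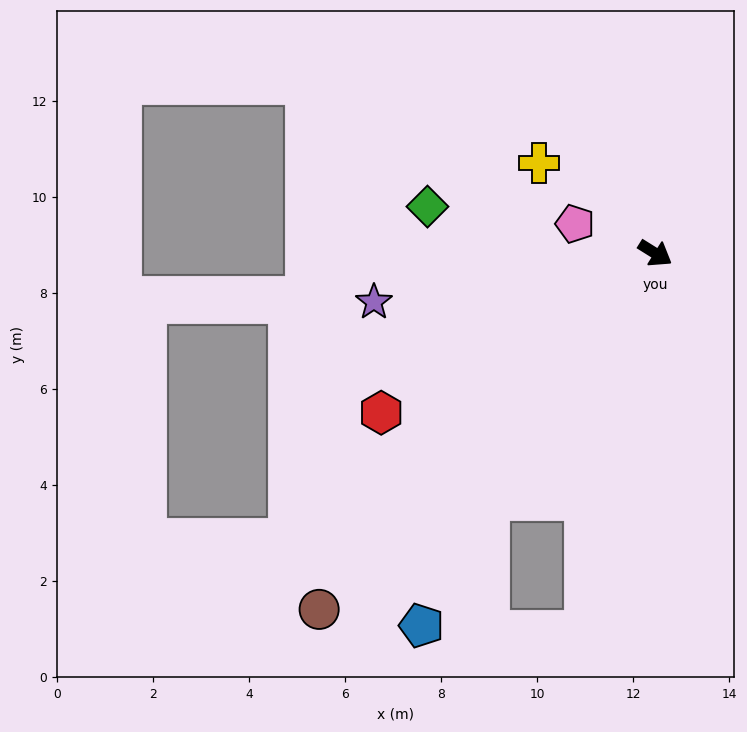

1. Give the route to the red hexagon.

turn right 118°, forward 6.6 m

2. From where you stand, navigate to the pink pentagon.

turn right 168°, forward 1.8 m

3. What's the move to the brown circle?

turn right 101°, forward 10.2 m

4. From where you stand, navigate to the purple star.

turn right 138°, forward 6.0 m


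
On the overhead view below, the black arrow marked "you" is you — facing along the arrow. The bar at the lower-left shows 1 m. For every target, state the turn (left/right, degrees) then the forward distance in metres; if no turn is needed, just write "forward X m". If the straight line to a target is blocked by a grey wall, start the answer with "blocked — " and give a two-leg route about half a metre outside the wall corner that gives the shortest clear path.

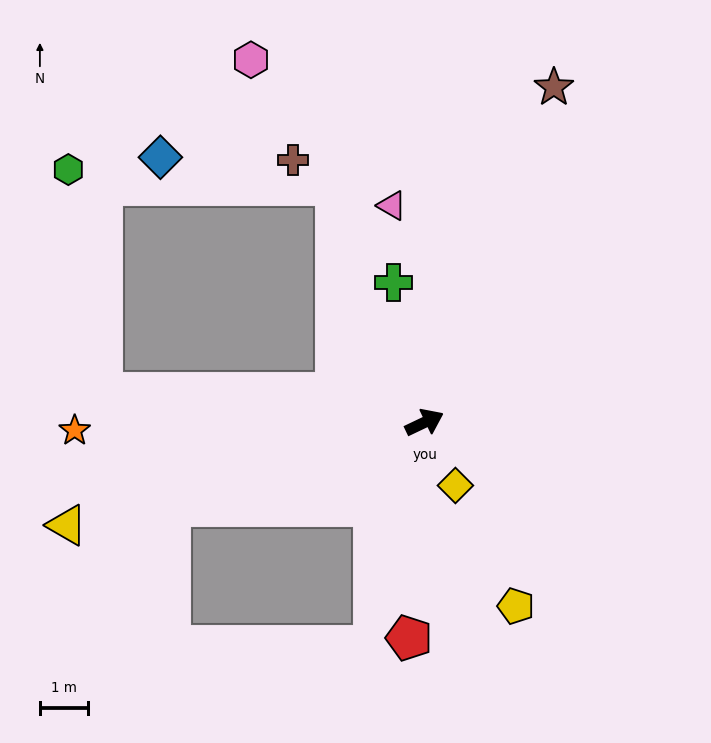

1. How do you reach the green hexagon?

blocked — turn left 149°, forward 6.7 m, then turn right 76°, forward 4.7 m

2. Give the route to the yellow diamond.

turn right 89°, forward 1.5 m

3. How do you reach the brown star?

turn left 43°, forward 7.4 m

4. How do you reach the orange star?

turn left 156°, forward 7.2 m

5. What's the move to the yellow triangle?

turn left 171°, forward 7.7 m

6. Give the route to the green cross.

turn left 77°, forward 3.0 m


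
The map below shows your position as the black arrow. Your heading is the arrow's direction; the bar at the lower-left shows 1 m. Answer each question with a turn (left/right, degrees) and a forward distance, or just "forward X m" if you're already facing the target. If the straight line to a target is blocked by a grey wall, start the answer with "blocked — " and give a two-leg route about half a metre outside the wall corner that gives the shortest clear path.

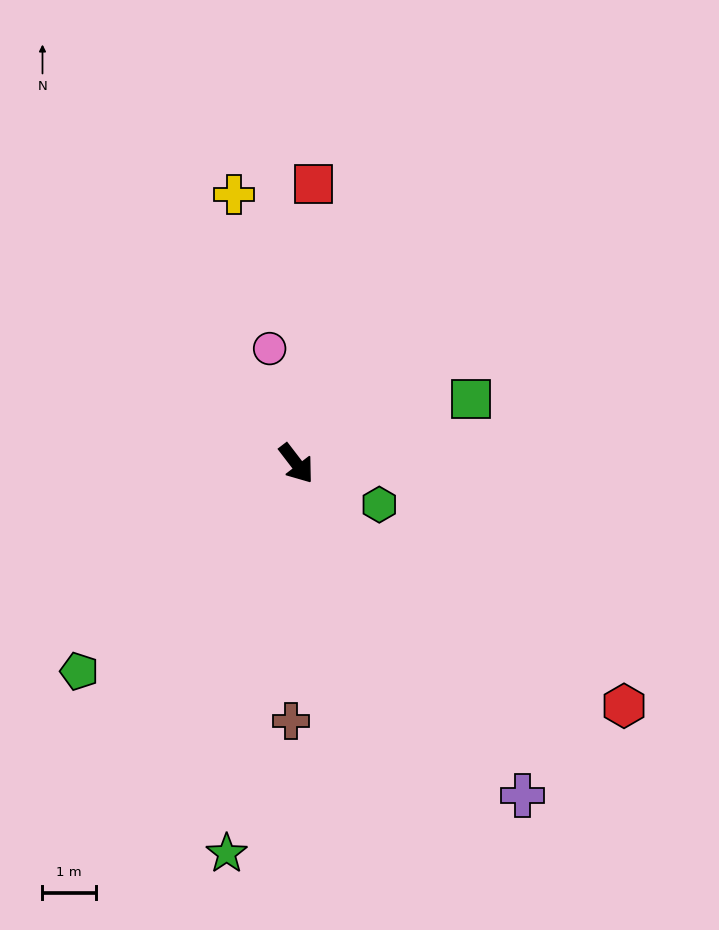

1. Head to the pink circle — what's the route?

turn left 156°, forward 2.2 m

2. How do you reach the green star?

turn right 48°, forward 7.4 m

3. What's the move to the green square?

turn left 73°, forward 3.5 m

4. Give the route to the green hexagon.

turn left 26°, forward 1.7 m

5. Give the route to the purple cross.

turn right 3°, forward 7.6 m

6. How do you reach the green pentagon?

turn right 84°, forward 5.6 m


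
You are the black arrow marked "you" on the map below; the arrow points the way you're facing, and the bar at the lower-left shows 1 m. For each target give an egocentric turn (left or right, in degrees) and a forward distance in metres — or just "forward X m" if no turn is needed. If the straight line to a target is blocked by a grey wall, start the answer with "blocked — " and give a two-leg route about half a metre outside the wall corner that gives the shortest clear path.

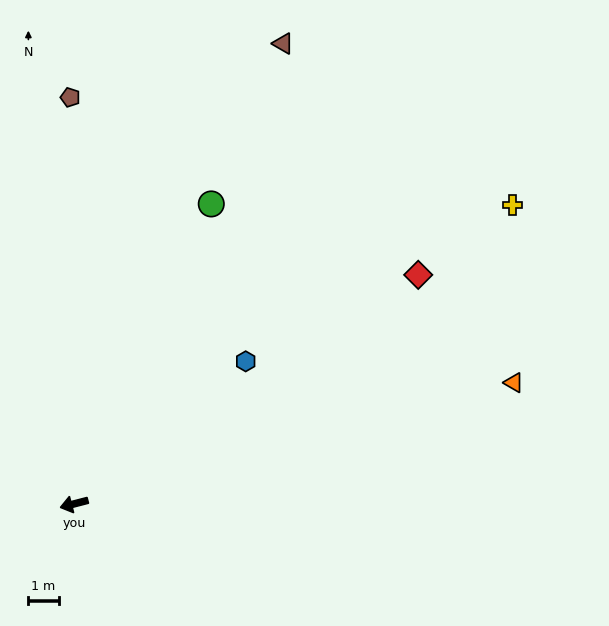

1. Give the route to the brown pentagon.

turn right 104°, forward 13.4 m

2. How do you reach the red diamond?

turn right 161°, forward 13.6 m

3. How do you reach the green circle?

turn right 129°, forward 10.8 m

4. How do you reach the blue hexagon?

turn right 155°, forward 7.3 m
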